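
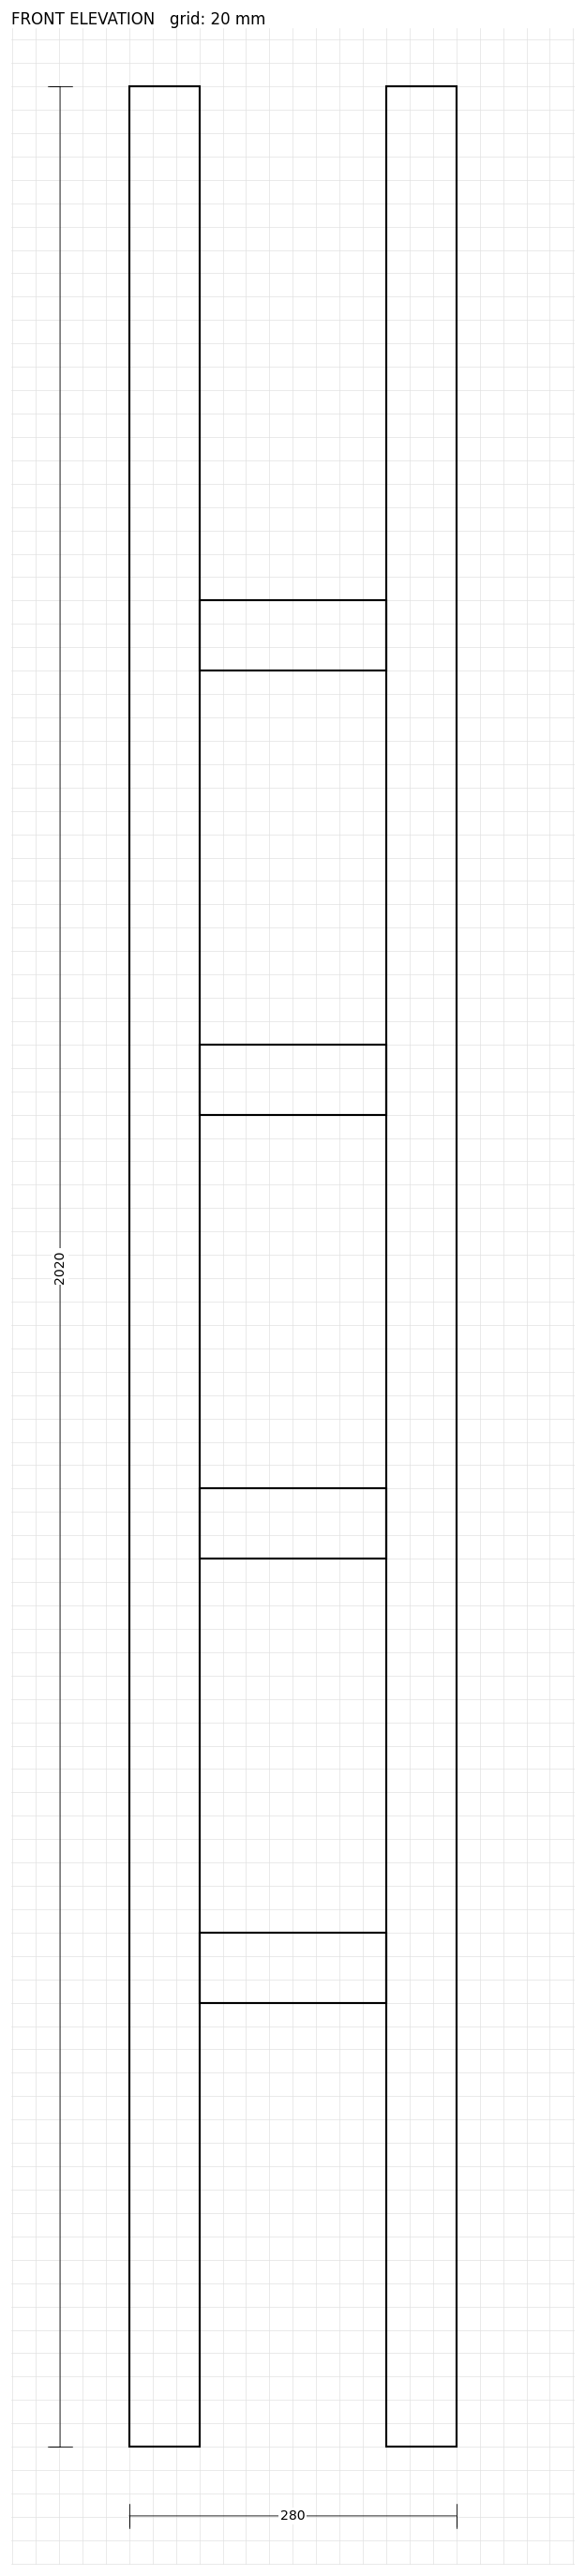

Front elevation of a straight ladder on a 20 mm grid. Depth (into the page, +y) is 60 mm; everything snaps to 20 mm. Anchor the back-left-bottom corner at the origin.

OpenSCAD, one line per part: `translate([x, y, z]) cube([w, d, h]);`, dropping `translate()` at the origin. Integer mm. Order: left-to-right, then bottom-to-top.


cube([60, 60, 2020]);
translate([60, 0, 380]) cube([160, 60, 60]);
translate([60, 0, 760]) cube([160, 60, 60]);
translate([60, 0, 1140]) cube([160, 60, 60]);
translate([60, 0, 1520]) cube([160, 60, 60]);
translate([220, 0, 0]) cube([60, 60, 2020]);


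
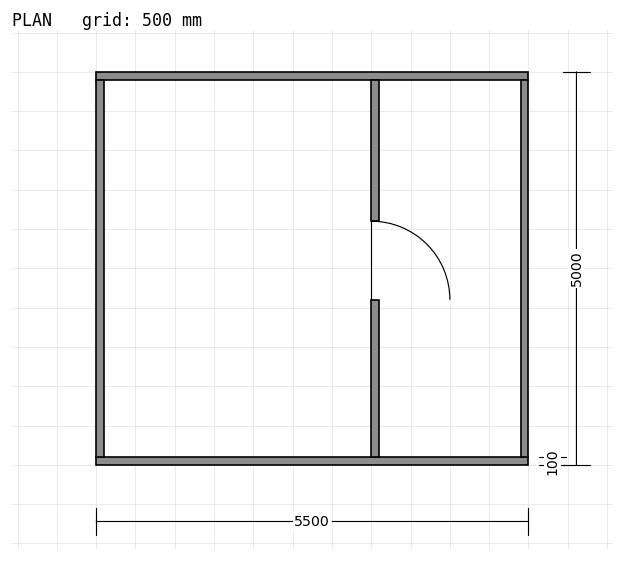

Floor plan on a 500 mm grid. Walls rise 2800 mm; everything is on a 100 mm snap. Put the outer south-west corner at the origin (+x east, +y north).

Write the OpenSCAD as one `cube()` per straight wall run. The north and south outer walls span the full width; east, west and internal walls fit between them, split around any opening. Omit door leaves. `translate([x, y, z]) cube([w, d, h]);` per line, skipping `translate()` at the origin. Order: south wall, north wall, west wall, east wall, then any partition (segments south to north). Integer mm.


cube([5500, 100, 2800]);
translate([0, 4900, 0]) cube([5500, 100, 2800]);
translate([0, 100, 0]) cube([100, 4800, 2800]);
translate([5400, 100, 0]) cube([100, 4800, 2800]);
translate([3500, 100, 0]) cube([100, 2000, 2800]);
translate([3500, 3100, 0]) cube([100, 1800, 2800]);


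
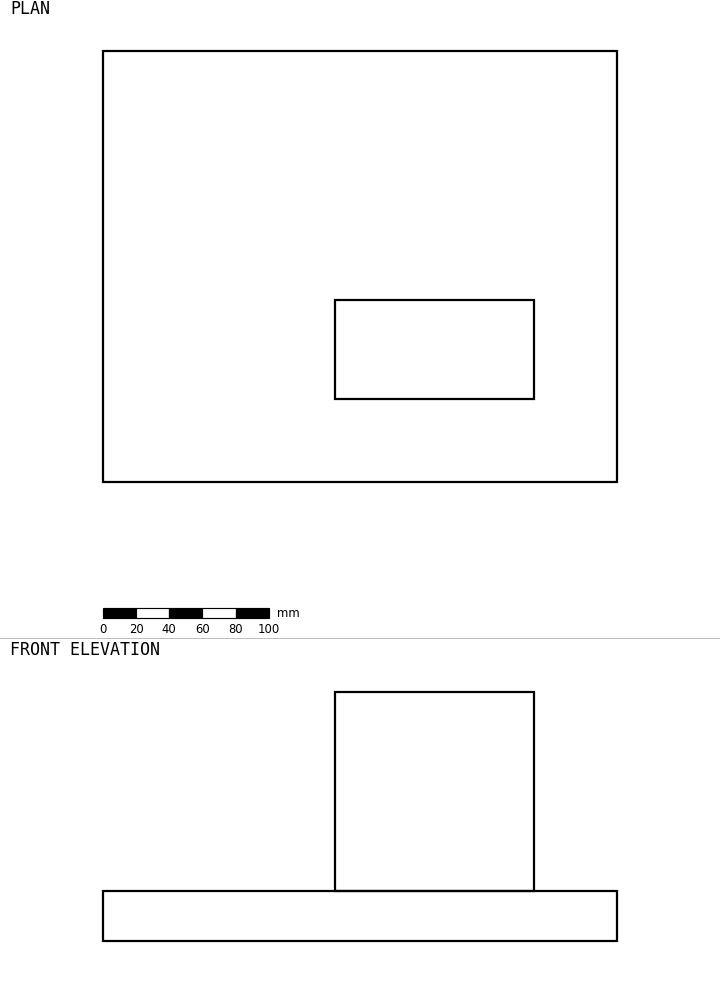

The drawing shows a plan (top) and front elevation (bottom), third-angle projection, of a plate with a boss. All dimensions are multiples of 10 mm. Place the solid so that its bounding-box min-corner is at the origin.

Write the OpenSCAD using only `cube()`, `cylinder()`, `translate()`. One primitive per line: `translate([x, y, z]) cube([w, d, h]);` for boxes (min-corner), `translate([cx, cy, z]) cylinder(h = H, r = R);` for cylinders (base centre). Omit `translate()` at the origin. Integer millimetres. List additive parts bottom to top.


cube([310, 260, 30]);
translate([140, 50, 30]) cube([120, 60, 120]);


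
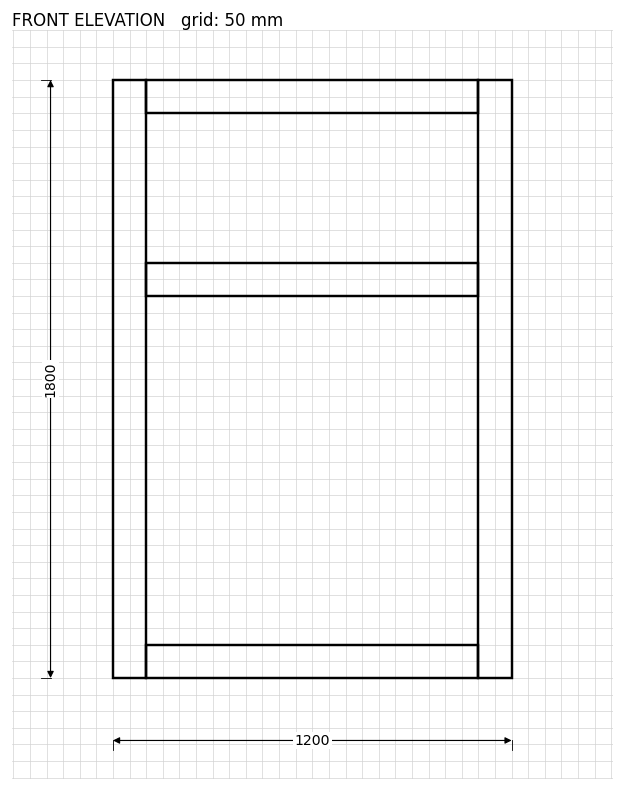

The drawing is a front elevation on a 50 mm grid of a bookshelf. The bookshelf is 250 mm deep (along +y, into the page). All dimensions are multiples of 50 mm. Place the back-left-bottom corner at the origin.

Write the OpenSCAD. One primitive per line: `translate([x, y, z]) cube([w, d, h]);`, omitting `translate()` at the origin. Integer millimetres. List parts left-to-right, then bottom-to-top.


cube([100, 250, 1800]);
translate([100, 0, 0]) cube([1000, 250, 100]);
translate([100, 0, 1150]) cube([1000, 250, 100]);
translate([100, 0, 1700]) cube([1000, 250, 100]);
translate([1100, 0, 0]) cube([100, 250, 1800]);


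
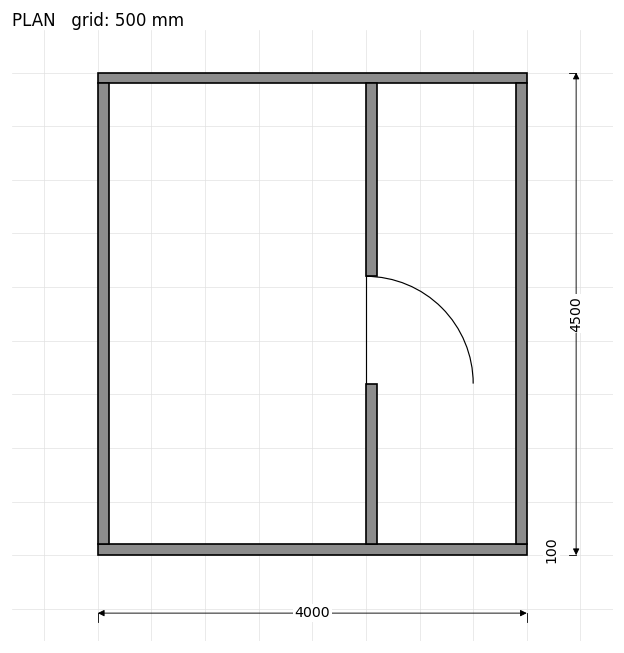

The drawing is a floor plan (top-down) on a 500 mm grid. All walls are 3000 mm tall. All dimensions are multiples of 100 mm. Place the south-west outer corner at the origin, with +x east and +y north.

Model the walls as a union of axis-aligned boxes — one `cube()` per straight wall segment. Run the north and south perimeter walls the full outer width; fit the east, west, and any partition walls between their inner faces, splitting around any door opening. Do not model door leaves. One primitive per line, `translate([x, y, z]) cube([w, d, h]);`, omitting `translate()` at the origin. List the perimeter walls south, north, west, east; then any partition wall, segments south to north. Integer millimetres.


cube([4000, 100, 3000]);
translate([0, 4400, 0]) cube([4000, 100, 3000]);
translate([0, 100, 0]) cube([100, 4300, 3000]);
translate([3900, 100, 0]) cube([100, 4300, 3000]);
translate([2500, 100, 0]) cube([100, 1500, 3000]);
translate([2500, 2600, 0]) cube([100, 1800, 3000]);


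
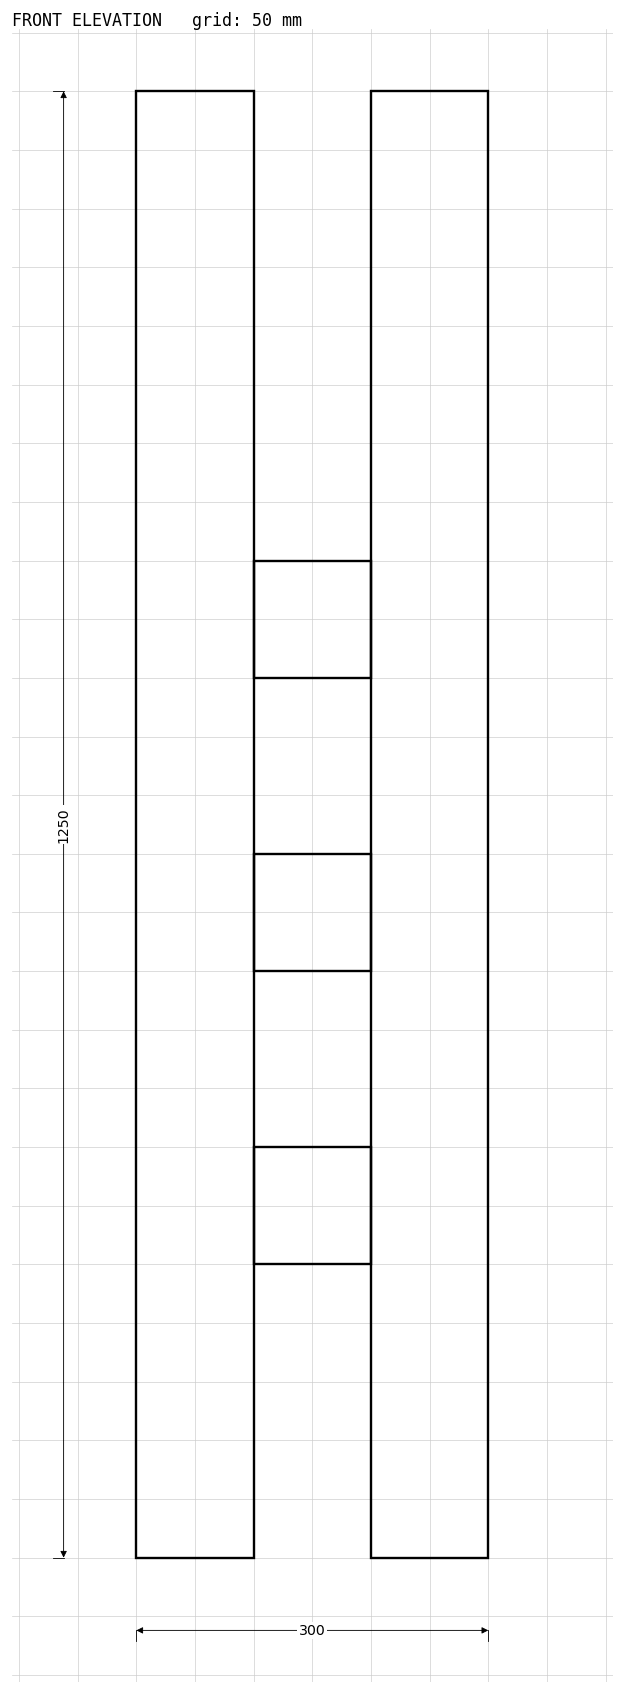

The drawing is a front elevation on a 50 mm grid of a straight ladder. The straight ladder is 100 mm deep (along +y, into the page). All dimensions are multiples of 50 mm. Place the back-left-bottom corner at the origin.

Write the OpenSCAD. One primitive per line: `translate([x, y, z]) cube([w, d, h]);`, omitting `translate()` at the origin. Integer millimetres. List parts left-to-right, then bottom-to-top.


cube([100, 100, 1250]);
translate([100, 0, 250]) cube([100, 100, 100]);
translate([100, 0, 500]) cube([100, 100, 100]);
translate([100, 0, 750]) cube([100, 100, 100]);
translate([200, 0, 0]) cube([100, 100, 1250]);


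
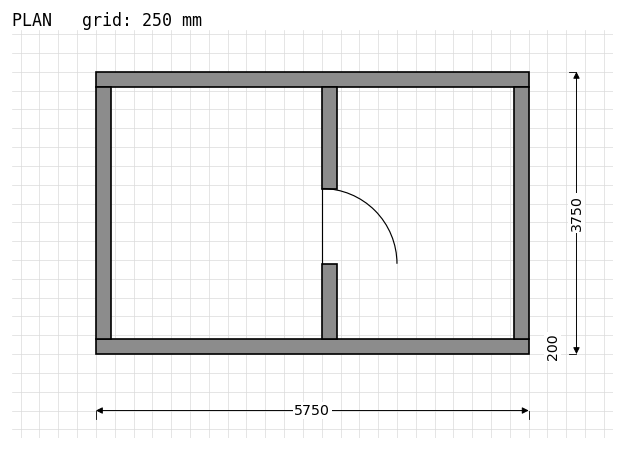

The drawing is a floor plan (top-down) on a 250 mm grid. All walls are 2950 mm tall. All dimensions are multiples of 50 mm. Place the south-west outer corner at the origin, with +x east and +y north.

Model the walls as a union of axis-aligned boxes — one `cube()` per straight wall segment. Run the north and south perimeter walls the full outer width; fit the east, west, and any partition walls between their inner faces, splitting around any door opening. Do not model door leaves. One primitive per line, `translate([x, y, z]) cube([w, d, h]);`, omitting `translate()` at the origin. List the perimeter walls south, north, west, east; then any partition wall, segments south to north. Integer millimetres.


cube([5750, 200, 2950]);
translate([0, 3550, 0]) cube([5750, 200, 2950]);
translate([0, 200, 0]) cube([200, 3350, 2950]);
translate([5550, 200, 0]) cube([200, 3350, 2950]);
translate([3000, 200, 0]) cube([200, 1000, 2950]);
translate([3000, 2200, 0]) cube([200, 1350, 2950]);


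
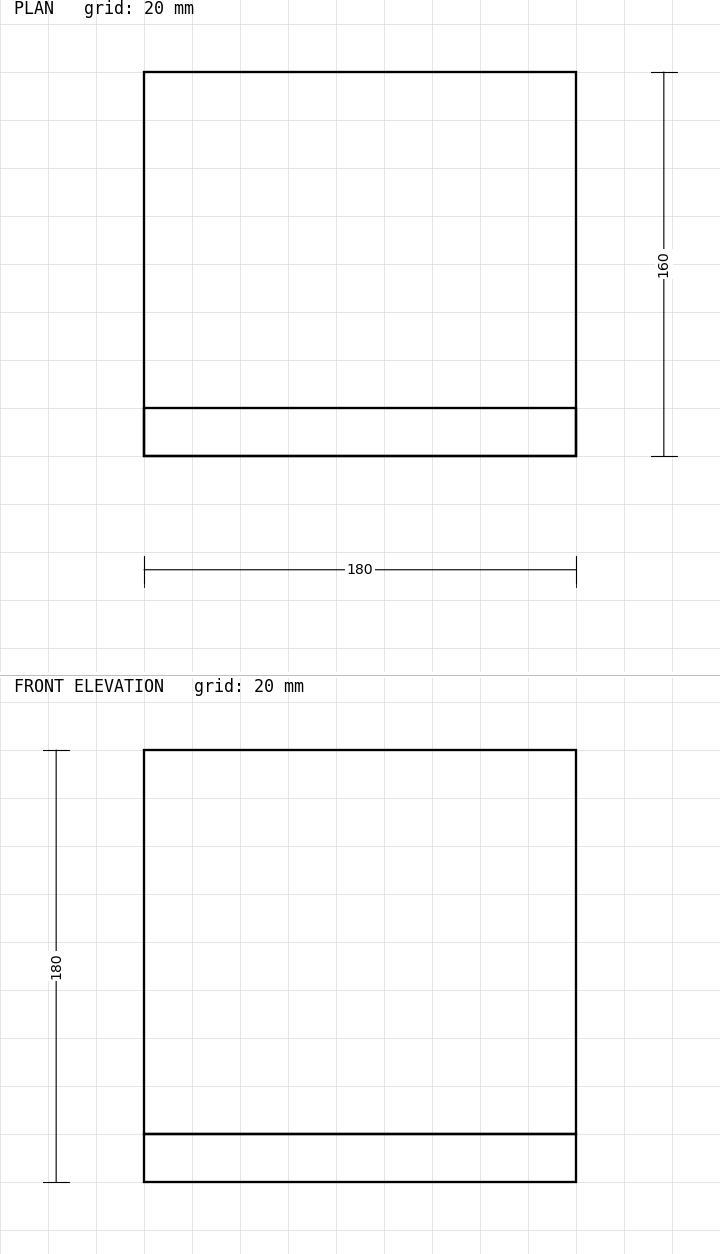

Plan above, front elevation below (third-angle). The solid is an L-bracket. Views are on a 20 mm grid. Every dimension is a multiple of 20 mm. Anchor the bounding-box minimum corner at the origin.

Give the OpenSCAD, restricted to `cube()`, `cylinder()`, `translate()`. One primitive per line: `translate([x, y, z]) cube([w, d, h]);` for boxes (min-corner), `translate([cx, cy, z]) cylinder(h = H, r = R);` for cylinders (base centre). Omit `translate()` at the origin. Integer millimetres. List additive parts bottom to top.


cube([180, 160, 20]);
translate([0, 0, 20]) cube([180, 20, 160]);


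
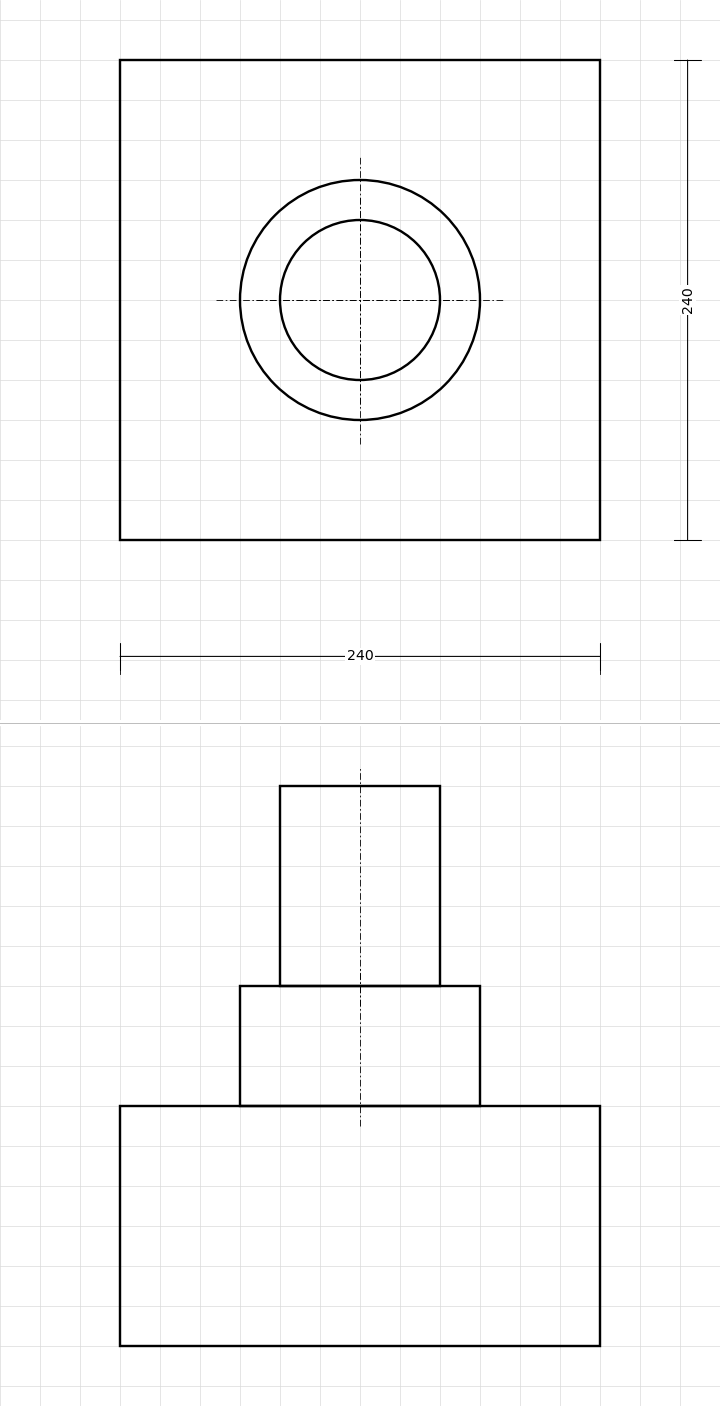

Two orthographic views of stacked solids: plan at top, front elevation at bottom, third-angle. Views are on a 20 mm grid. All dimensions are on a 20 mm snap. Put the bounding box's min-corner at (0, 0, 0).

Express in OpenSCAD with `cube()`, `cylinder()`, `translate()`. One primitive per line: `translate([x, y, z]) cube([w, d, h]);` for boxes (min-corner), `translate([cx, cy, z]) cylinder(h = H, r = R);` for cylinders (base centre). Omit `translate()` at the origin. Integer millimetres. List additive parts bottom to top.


cube([240, 240, 120]);
translate([120, 120, 120]) cylinder(h = 60, r = 60);
translate([120, 120, 180]) cylinder(h = 100, r = 40);


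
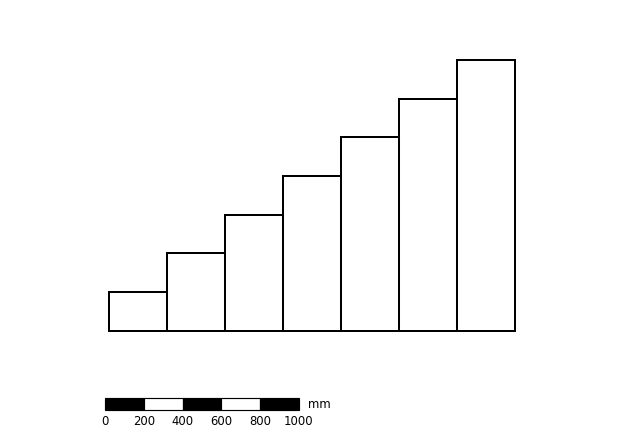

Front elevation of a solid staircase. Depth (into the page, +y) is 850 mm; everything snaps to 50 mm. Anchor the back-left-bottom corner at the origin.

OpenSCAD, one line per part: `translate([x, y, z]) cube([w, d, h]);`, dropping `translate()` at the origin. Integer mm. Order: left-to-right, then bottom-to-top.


cube([300, 850, 200]);
translate([300, 0, 0]) cube([300, 850, 400]);
translate([600, 0, 0]) cube([300, 850, 600]);
translate([900, 0, 0]) cube([300, 850, 800]);
translate([1200, 0, 0]) cube([300, 850, 1000]);
translate([1500, 0, 0]) cube([300, 850, 1200]);
translate([1800, 0, 0]) cube([300, 850, 1400]);


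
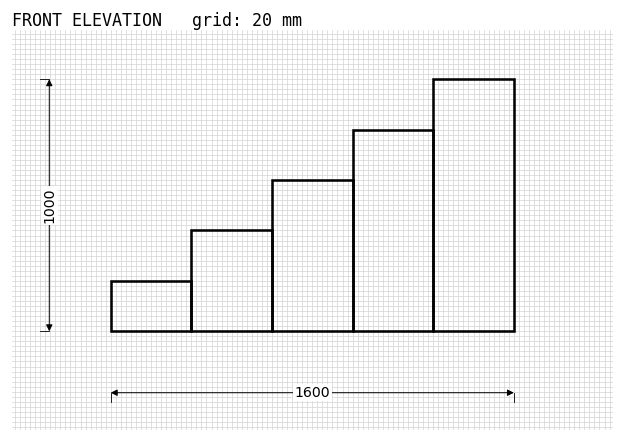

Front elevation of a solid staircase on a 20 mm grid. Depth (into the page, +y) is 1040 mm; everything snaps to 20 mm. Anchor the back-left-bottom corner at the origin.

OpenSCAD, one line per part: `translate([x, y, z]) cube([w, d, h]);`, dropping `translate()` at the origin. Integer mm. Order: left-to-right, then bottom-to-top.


cube([320, 1040, 200]);
translate([320, 0, 0]) cube([320, 1040, 400]);
translate([640, 0, 0]) cube([320, 1040, 600]);
translate([960, 0, 0]) cube([320, 1040, 800]);
translate([1280, 0, 0]) cube([320, 1040, 1000]);


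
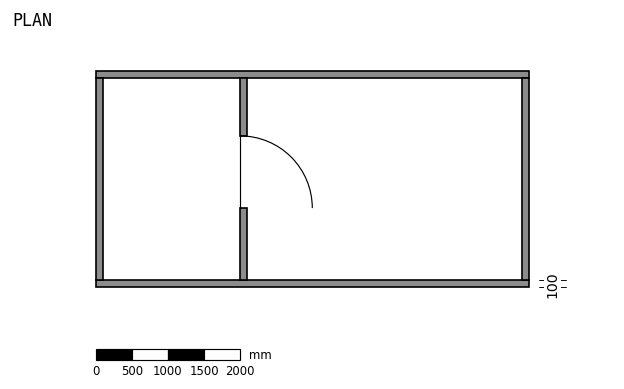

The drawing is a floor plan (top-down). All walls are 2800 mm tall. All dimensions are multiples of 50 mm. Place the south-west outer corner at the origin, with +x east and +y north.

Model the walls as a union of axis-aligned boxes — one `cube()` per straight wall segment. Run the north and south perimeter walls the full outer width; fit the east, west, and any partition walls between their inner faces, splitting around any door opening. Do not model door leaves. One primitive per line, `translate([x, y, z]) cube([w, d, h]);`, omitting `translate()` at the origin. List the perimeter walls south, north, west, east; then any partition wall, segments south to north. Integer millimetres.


cube([6000, 100, 2800]);
translate([0, 2900, 0]) cube([6000, 100, 2800]);
translate([0, 100, 0]) cube([100, 2800, 2800]);
translate([5900, 100, 0]) cube([100, 2800, 2800]);
translate([2000, 100, 0]) cube([100, 1000, 2800]);
translate([2000, 2100, 0]) cube([100, 800, 2800]);


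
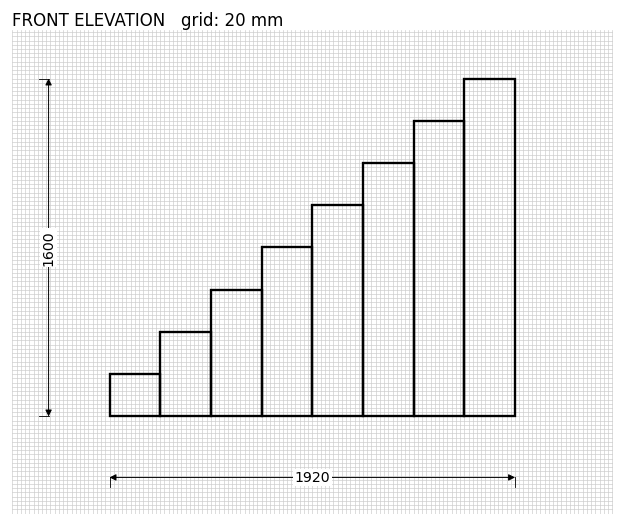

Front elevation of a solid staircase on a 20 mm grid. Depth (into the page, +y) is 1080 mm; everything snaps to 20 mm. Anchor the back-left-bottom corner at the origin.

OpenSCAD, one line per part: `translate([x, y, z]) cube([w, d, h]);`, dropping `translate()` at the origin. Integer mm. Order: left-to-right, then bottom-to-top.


cube([240, 1080, 200]);
translate([240, 0, 0]) cube([240, 1080, 400]);
translate([480, 0, 0]) cube([240, 1080, 600]);
translate([720, 0, 0]) cube([240, 1080, 800]);
translate([960, 0, 0]) cube([240, 1080, 1000]);
translate([1200, 0, 0]) cube([240, 1080, 1200]);
translate([1440, 0, 0]) cube([240, 1080, 1400]);
translate([1680, 0, 0]) cube([240, 1080, 1600]);


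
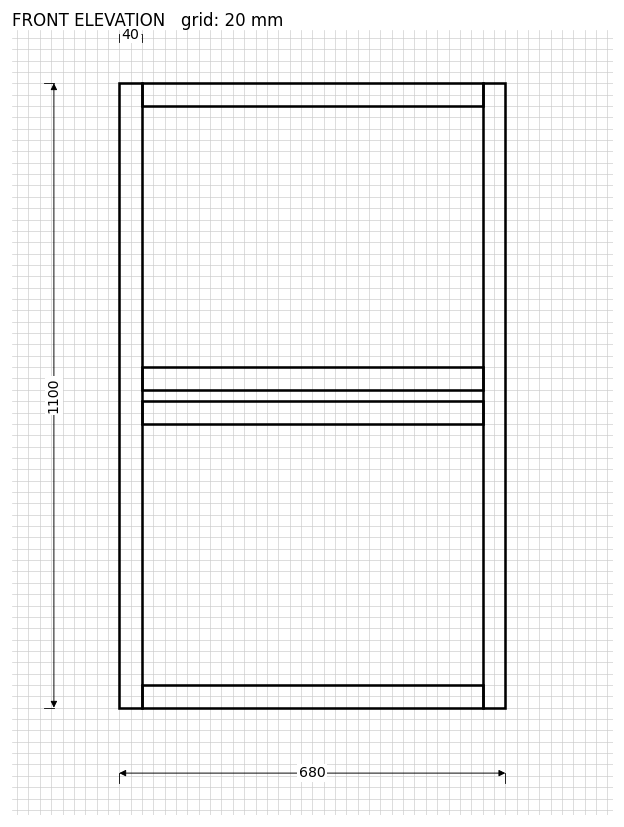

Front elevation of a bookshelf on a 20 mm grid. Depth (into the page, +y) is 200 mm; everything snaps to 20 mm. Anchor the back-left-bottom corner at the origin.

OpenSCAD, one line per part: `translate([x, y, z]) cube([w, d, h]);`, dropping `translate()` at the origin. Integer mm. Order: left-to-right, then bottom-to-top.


cube([40, 200, 1100]);
translate([40, 0, 0]) cube([600, 200, 40]);
translate([40, 0, 500]) cube([600, 200, 40]);
translate([40, 0, 560]) cube([600, 200, 40]);
translate([40, 0, 1060]) cube([600, 200, 40]);
translate([640, 0, 0]) cube([40, 200, 1100]);


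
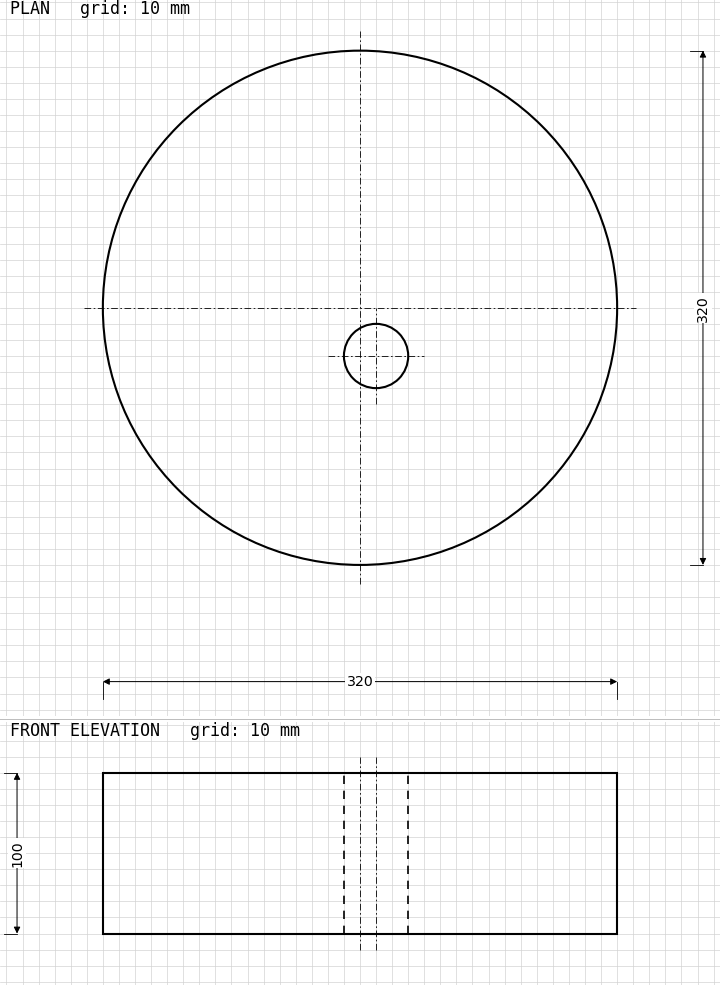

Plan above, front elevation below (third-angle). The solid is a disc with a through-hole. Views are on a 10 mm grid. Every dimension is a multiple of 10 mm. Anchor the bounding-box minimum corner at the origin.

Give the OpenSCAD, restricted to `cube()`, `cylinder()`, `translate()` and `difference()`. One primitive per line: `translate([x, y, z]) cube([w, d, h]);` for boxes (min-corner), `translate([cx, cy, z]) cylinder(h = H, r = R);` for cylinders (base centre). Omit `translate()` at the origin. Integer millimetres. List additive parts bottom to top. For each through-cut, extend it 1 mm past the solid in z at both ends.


difference() {
  translate([160, 160, 0]) cylinder(h = 100, r = 160);
  translate([170, 130, -1]) cylinder(h = 102, r = 20);
}


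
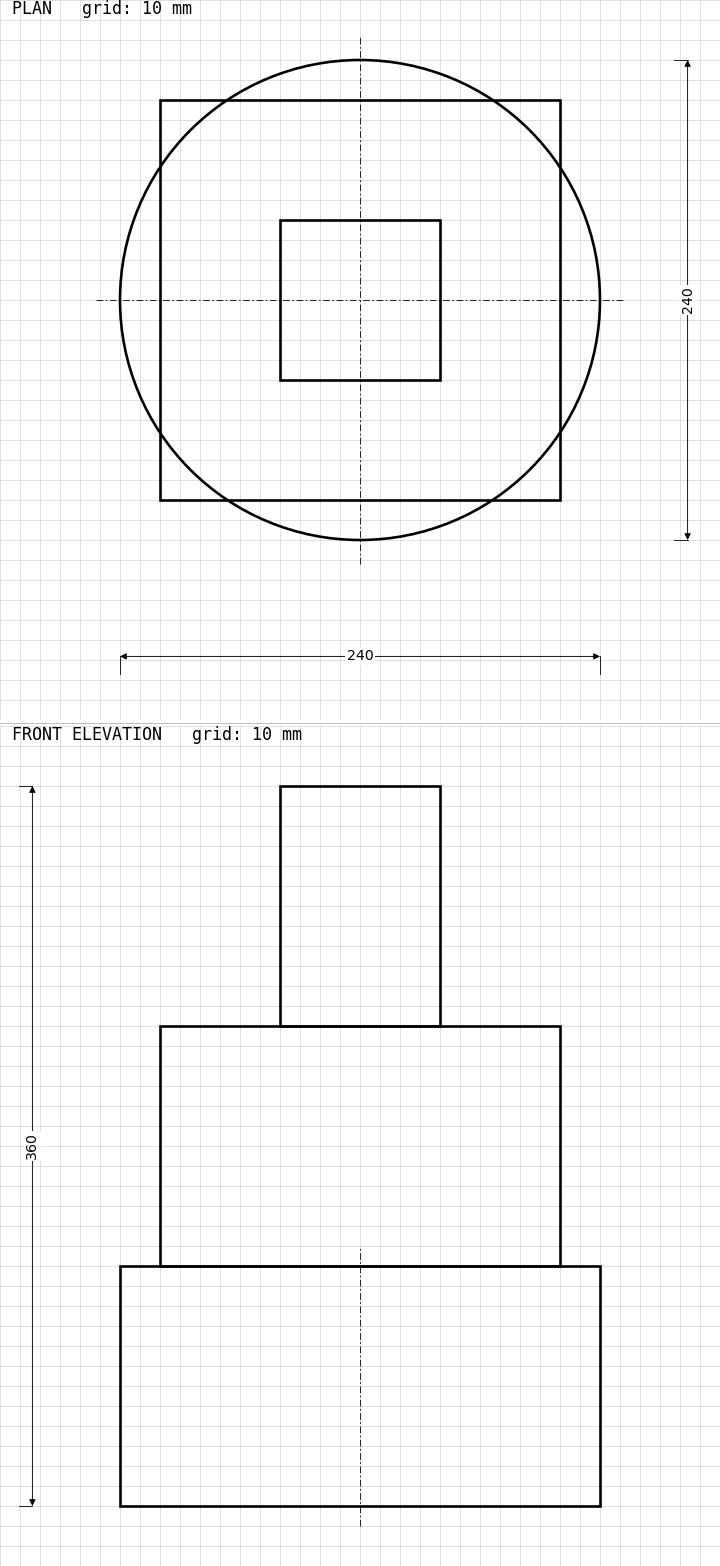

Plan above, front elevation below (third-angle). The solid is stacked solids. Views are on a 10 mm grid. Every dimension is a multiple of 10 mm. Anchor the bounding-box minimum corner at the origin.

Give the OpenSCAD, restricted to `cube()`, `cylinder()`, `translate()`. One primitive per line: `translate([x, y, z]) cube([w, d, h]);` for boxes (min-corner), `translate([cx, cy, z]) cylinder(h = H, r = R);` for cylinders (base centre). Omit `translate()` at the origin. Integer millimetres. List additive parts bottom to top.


translate([120, 120, 0]) cylinder(h = 120, r = 120);
translate([20, 20, 120]) cube([200, 200, 120]);
translate([80, 80, 240]) cube([80, 80, 120]);


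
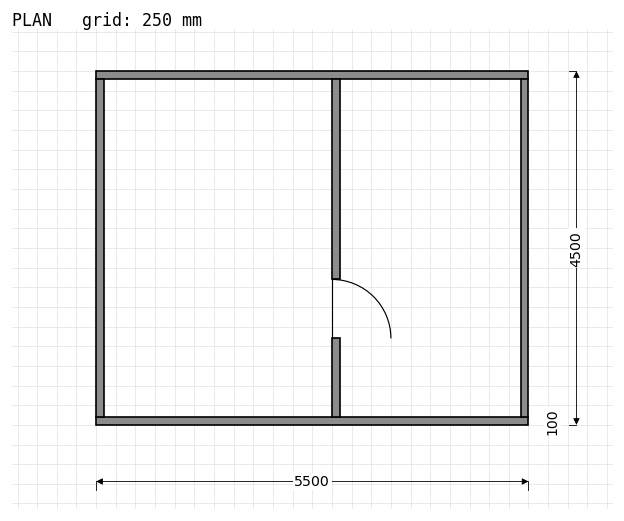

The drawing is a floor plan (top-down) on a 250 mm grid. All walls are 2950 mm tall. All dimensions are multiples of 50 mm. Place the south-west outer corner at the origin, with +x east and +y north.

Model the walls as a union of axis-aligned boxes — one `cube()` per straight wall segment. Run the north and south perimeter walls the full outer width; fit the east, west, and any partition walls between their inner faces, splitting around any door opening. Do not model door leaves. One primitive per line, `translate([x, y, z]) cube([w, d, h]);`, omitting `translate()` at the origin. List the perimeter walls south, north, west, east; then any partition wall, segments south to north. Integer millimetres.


cube([5500, 100, 2950]);
translate([0, 4400, 0]) cube([5500, 100, 2950]);
translate([0, 100, 0]) cube([100, 4300, 2950]);
translate([5400, 100, 0]) cube([100, 4300, 2950]);
translate([3000, 100, 0]) cube([100, 1000, 2950]);
translate([3000, 1850, 0]) cube([100, 2550, 2950]);


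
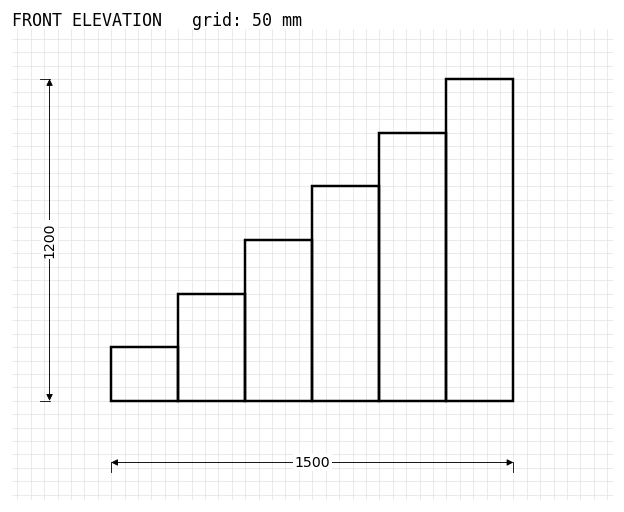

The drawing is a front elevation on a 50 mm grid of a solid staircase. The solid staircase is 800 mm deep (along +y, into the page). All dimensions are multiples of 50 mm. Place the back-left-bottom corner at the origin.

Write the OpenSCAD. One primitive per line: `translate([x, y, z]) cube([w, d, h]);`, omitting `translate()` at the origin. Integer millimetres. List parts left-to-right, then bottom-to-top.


cube([250, 800, 200]);
translate([250, 0, 0]) cube([250, 800, 400]);
translate([500, 0, 0]) cube([250, 800, 600]);
translate([750, 0, 0]) cube([250, 800, 800]);
translate([1000, 0, 0]) cube([250, 800, 1000]);
translate([1250, 0, 0]) cube([250, 800, 1200]);


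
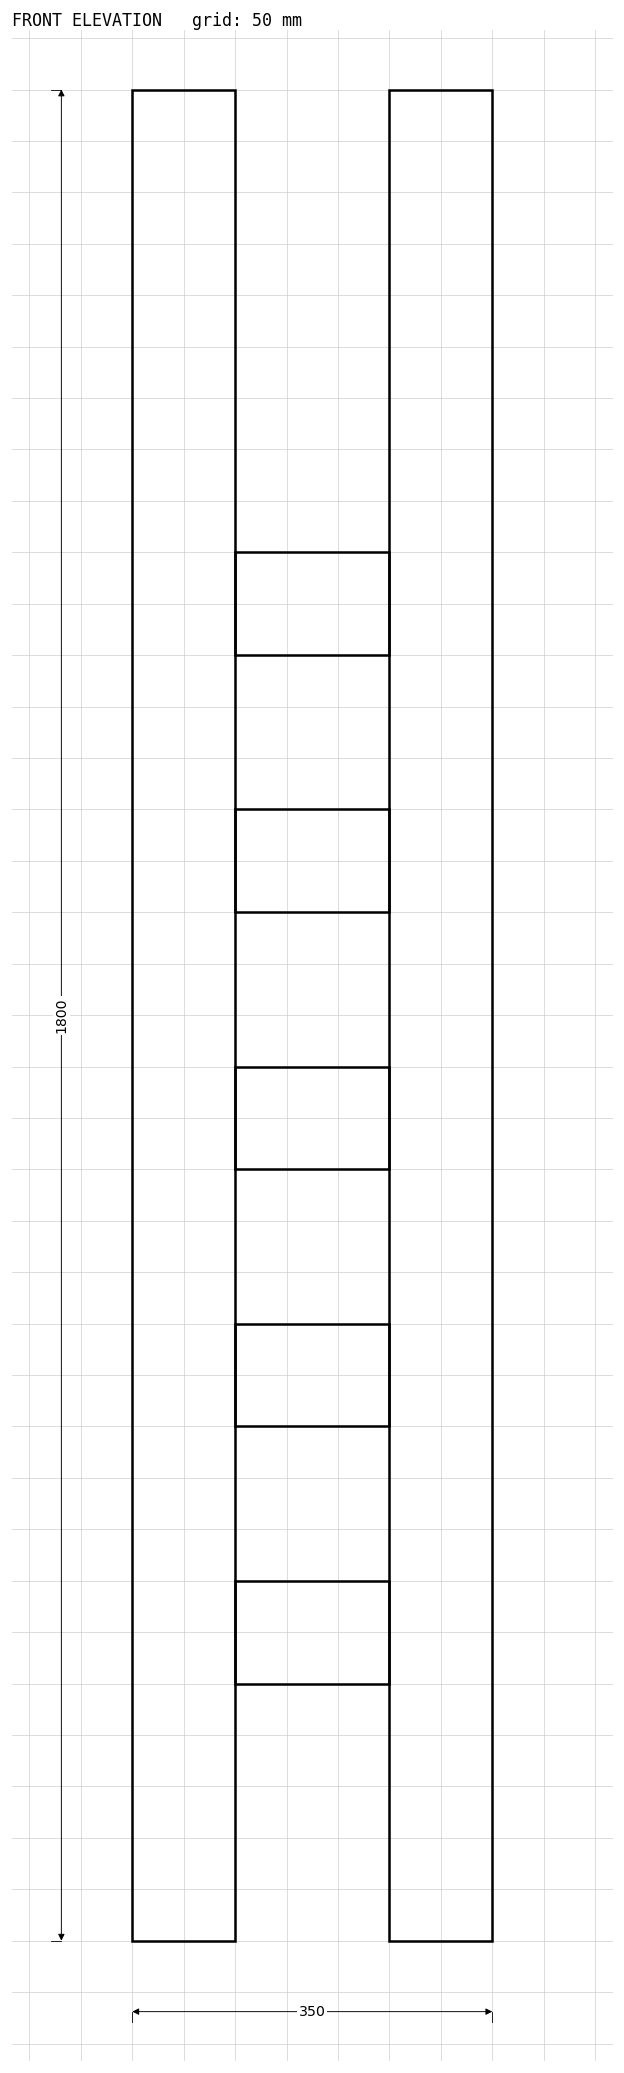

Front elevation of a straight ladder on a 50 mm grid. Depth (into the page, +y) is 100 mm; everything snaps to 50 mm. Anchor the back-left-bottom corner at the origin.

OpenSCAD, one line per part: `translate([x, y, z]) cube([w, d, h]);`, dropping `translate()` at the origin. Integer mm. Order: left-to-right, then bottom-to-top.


cube([100, 100, 1800]);
translate([100, 0, 250]) cube([150, 100, 100]);
translate([100, 0, 500]) cube([150, 100, 100]);
translate([100, 0, 750]) cube([150, 100, 100]);
translate([100, 0, 1000]) cube([150, 100, 100]);
translate([100, 0, 1250]) cube([150, 100, 100]);
translate([250, 0, 0]) cube([100, 100, 1800]);


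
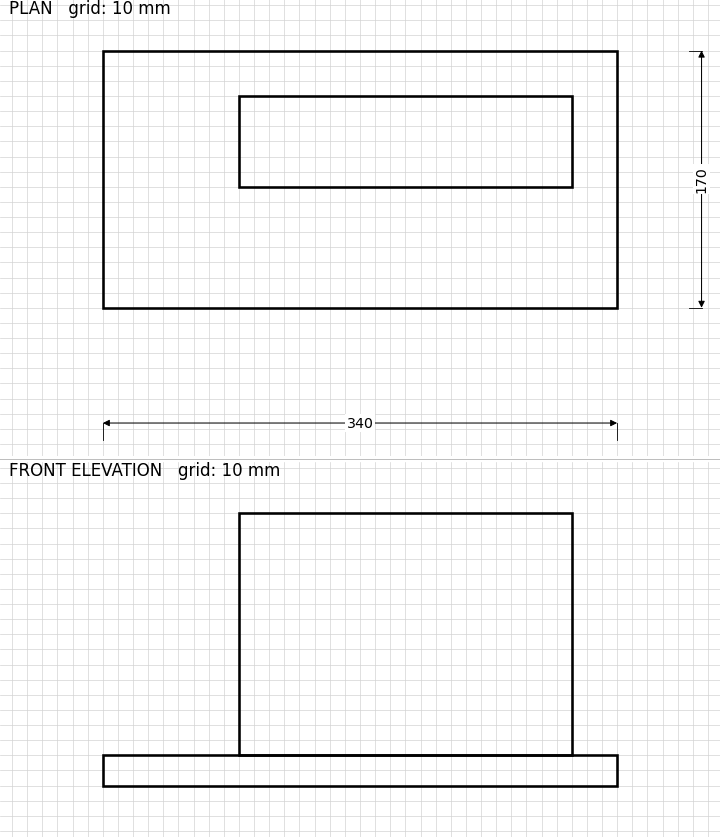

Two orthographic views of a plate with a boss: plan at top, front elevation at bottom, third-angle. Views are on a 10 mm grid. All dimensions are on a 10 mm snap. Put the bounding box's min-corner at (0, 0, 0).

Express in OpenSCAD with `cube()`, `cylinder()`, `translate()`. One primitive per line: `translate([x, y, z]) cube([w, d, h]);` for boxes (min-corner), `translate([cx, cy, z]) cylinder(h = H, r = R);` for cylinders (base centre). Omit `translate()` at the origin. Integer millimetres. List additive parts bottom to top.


cube([340, 170, 20]);
translate([90, 80, 20]) cube([220, 60, 160]);


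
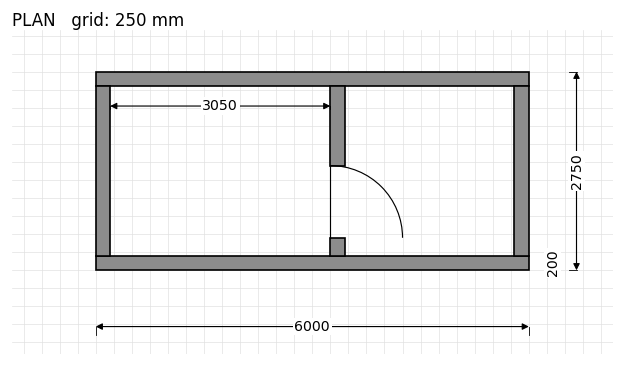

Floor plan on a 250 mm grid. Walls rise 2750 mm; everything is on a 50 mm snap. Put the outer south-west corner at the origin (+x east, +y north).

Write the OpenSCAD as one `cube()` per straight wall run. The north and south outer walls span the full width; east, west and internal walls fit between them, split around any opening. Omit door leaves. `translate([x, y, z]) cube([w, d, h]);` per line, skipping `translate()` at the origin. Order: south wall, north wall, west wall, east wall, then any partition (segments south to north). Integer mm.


cube([6000, 200, 2750]);
translate([0, 2550, 0]) cube([6000, 200, 2750]);
translate([0, 200, 0]) cube([200, 2350, 2750]);
translate([5800, 200, 0]) cube([200, 2350, 2750]);
translate([3250, 200, 0]) cube([200, 250, 2750]);
translate([3250, 1450, 0]) cube([200, 1100, 2750]);


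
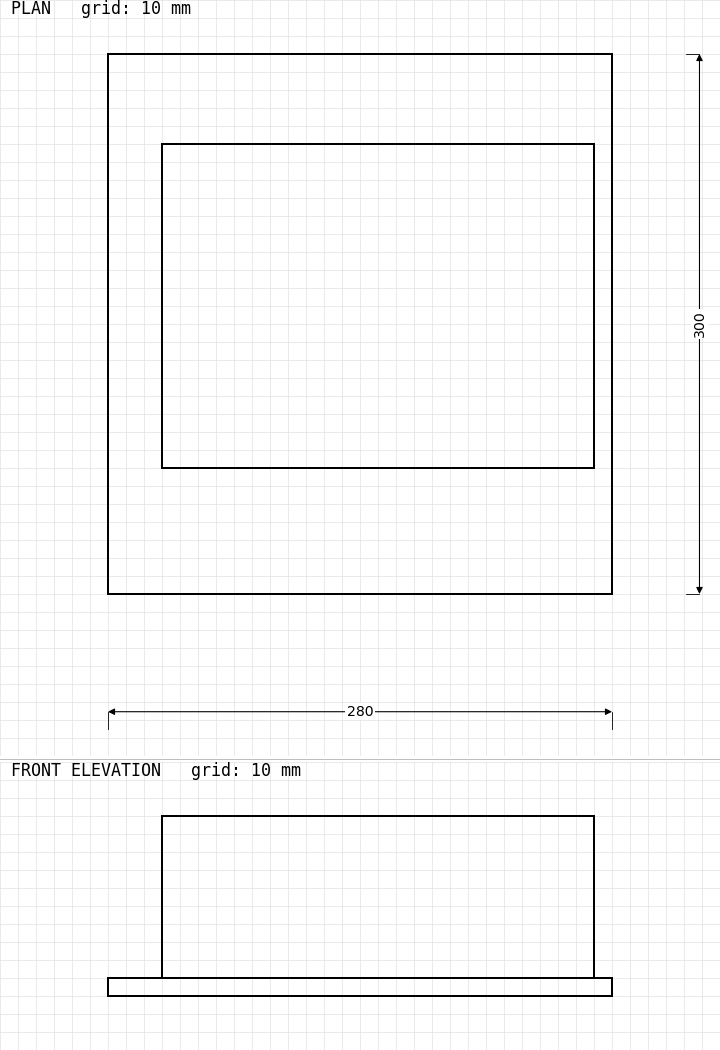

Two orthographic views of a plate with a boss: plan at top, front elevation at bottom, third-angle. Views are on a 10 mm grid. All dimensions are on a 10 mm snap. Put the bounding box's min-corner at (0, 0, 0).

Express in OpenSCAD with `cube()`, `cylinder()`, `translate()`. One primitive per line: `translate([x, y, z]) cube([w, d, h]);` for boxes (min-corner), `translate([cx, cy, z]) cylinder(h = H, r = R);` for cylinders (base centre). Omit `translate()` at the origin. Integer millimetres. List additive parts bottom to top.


cube([280, 300, 10]);
translate([30, 70, 10]) cube([240, 180, 90]);


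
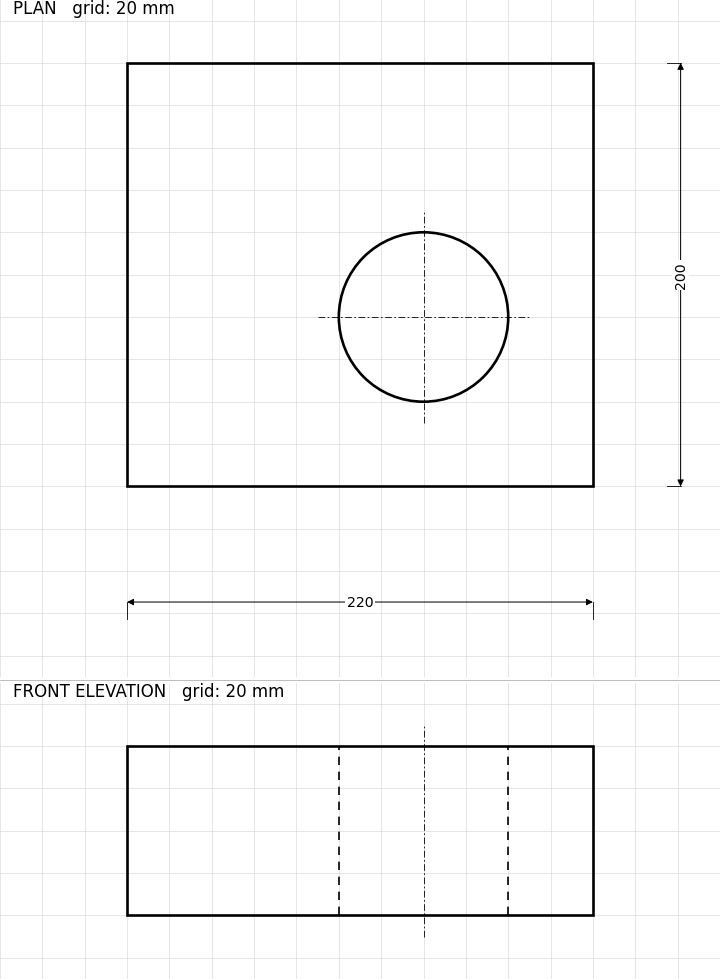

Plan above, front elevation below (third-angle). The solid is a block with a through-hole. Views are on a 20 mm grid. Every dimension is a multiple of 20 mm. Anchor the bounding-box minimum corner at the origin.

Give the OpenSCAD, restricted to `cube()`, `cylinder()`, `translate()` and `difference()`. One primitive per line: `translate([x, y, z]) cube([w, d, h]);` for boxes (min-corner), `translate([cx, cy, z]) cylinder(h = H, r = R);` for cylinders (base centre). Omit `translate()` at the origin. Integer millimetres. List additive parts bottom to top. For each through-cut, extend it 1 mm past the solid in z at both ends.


difference() {
  cube([220, 200, 80]);
  translate([140, 80, -1]) cylinder(h = 82, r = 40);
}


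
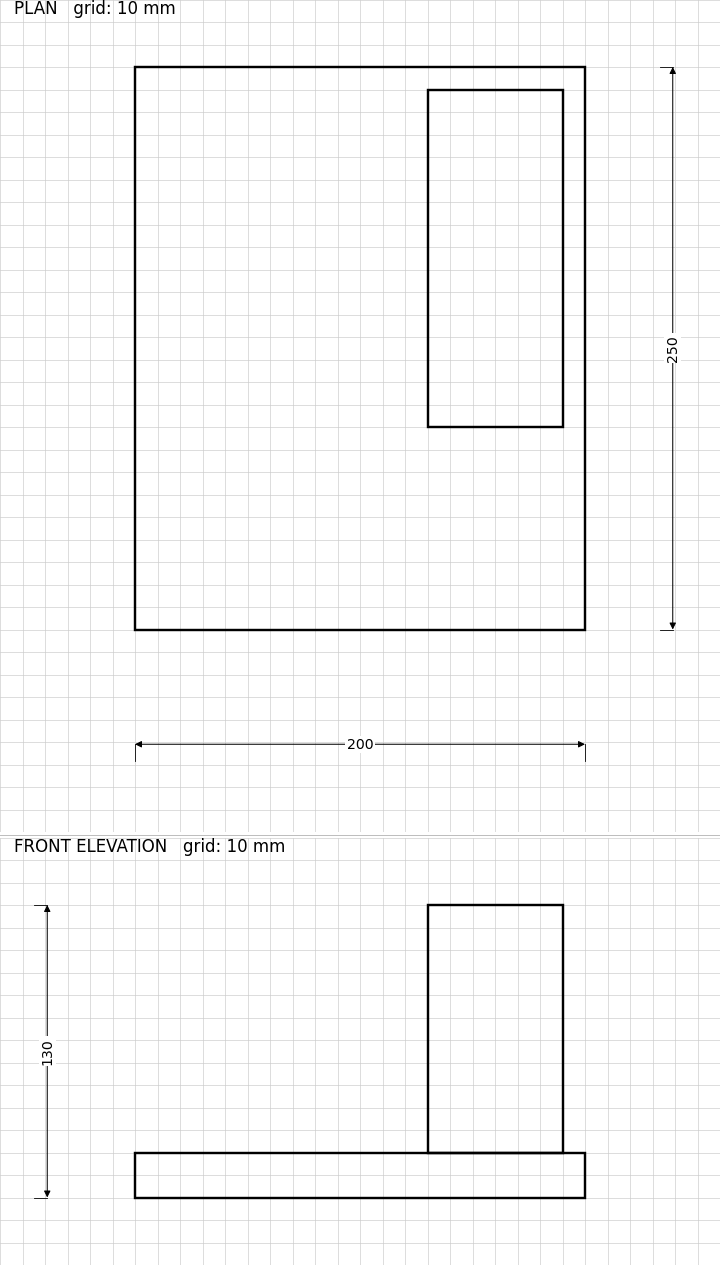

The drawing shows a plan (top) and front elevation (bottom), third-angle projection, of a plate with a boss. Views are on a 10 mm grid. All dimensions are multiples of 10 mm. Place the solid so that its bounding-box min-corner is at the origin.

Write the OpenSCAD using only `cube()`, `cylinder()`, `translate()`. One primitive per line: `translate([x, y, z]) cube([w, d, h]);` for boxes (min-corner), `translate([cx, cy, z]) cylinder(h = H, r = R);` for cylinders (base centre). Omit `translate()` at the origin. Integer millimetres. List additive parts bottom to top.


cube([200, 250, 20]);
translate([130, 90, 20]) cube([60, 150, 110]);


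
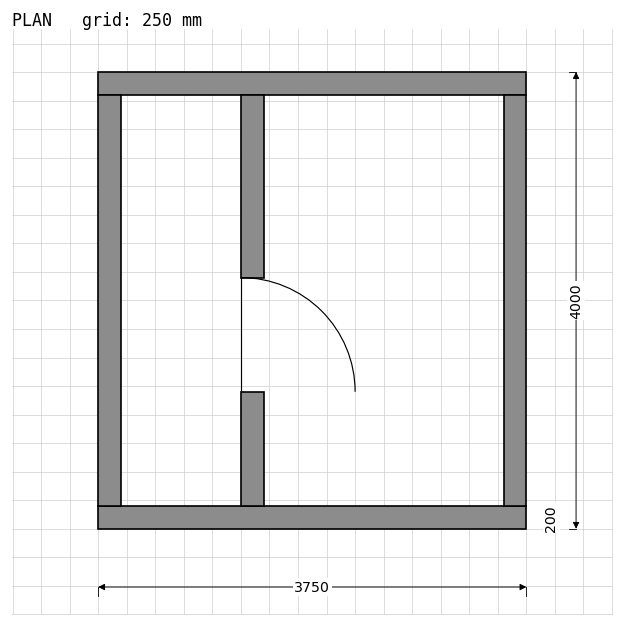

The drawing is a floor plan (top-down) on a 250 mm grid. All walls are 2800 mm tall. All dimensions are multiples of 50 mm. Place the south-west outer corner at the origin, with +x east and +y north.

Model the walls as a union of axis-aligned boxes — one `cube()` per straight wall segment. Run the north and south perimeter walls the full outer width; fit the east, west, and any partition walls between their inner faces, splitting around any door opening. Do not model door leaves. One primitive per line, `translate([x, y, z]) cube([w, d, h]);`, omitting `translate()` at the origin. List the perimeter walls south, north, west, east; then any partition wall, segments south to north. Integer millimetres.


cube([3750, 200, 2800]);
translate([0, 3800, 0]) cube([3750, 200, 2800]);
translate([0, 200, 0]) cube([200, 3600, 2800]);
translate([3550, 200, 0]) cube([200, 3600, 2800]);
translate([1250, 200, 0]) cube([200, 1000, 2800]);
translate([1250, 2200, 0]) cube([200, 1600, 2800]);


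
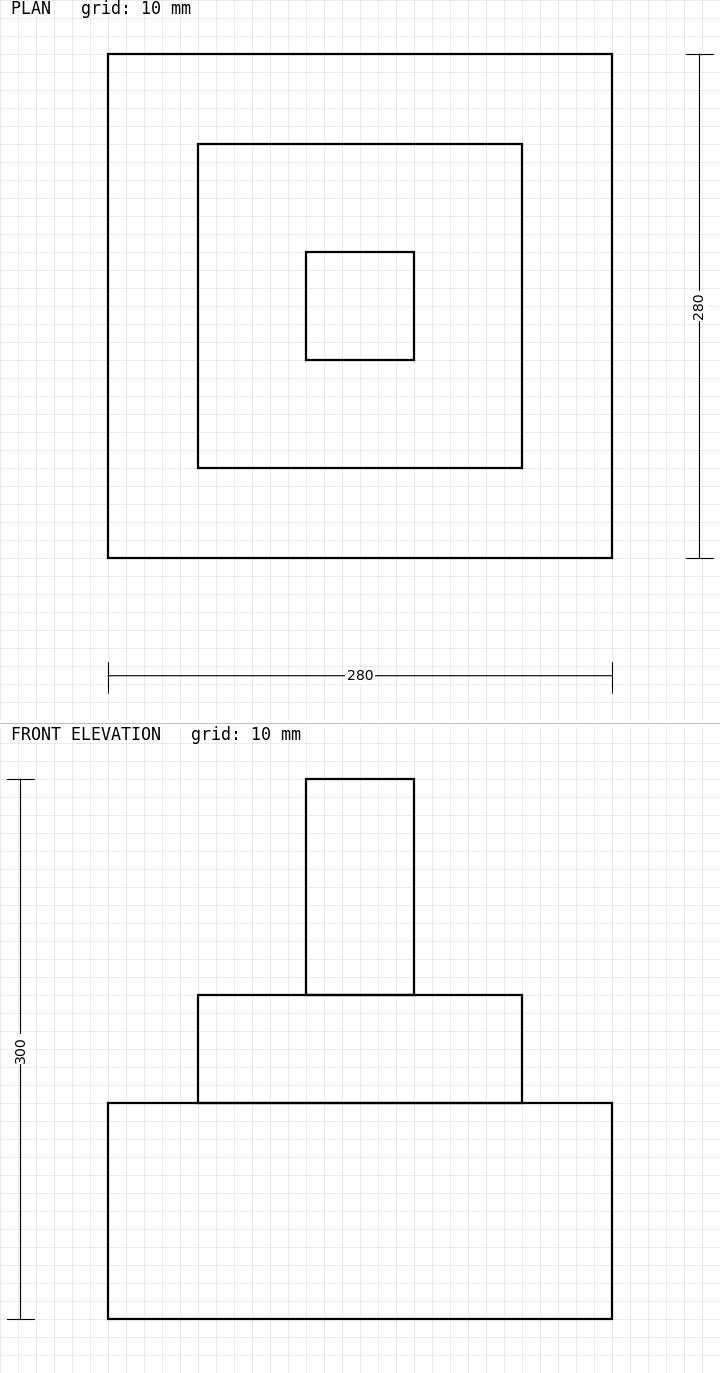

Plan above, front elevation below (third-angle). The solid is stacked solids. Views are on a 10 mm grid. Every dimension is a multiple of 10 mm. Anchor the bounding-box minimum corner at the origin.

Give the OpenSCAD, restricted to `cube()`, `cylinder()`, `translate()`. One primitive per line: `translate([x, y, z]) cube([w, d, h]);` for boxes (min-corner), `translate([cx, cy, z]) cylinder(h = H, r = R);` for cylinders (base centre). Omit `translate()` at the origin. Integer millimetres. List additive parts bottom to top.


cube([280, 280, 120]);
translate([50, 50, 120]) cube([180, 180, 60]);
translate([110, 110, 180]) cube([60, 60, 120]);


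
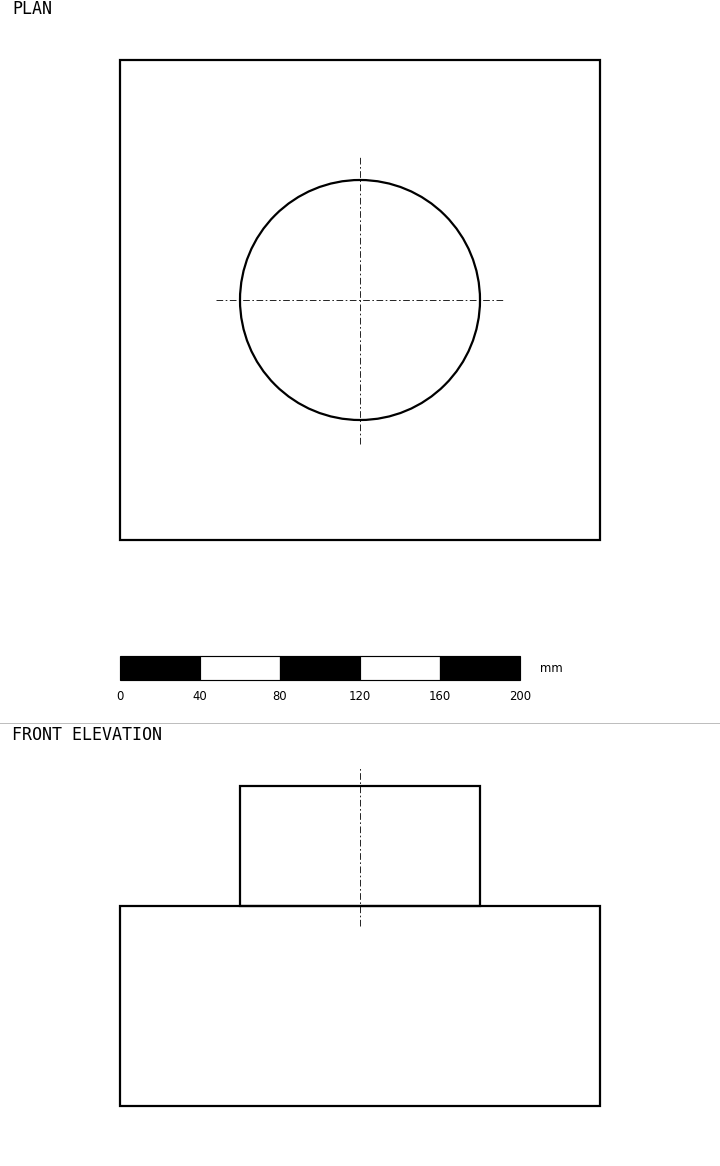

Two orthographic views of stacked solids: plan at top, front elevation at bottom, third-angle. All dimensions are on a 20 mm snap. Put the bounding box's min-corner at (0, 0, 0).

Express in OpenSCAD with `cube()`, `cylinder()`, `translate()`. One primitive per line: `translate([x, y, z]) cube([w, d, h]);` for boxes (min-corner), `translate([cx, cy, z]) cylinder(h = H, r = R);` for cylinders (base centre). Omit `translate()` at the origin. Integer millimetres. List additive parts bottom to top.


cube([240, 240, 100]);
translate([120, 120, 100]) cylinder(h = 60, r = 60);


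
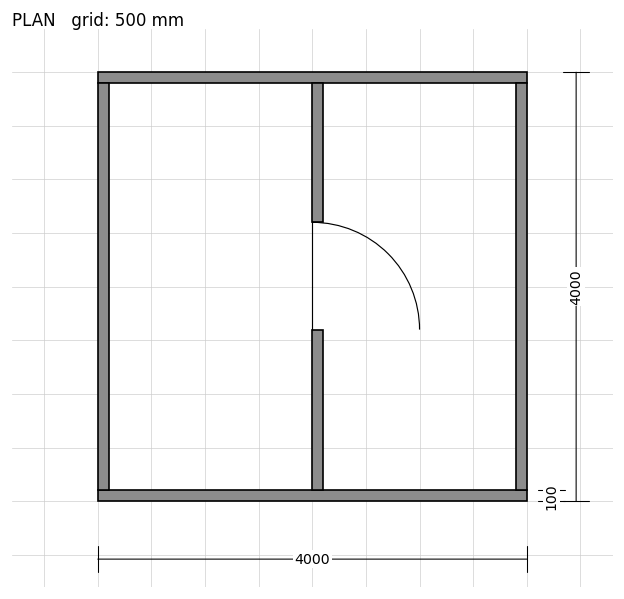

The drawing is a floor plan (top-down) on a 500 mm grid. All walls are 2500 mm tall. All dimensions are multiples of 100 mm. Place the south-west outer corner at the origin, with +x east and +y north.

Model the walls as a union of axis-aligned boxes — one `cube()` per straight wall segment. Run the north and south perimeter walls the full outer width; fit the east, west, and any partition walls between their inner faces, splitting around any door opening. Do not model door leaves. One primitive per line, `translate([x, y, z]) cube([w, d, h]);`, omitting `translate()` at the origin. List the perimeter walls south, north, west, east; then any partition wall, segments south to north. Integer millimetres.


cube([4000, 100, 2500]);
translate([0, 3900, 0]) cube([4000, 100, 2500]);
translate([0, 100, 0]) cube([100, 3800, 2500]);
translate([3900, 100, 0]) cube([100, 3800, 2500]);
translate([2000, 100, 0]) cube([100, 1500, 2500]);
translate([2000, 2600, 0]) cube([100, 1300, 2500]);


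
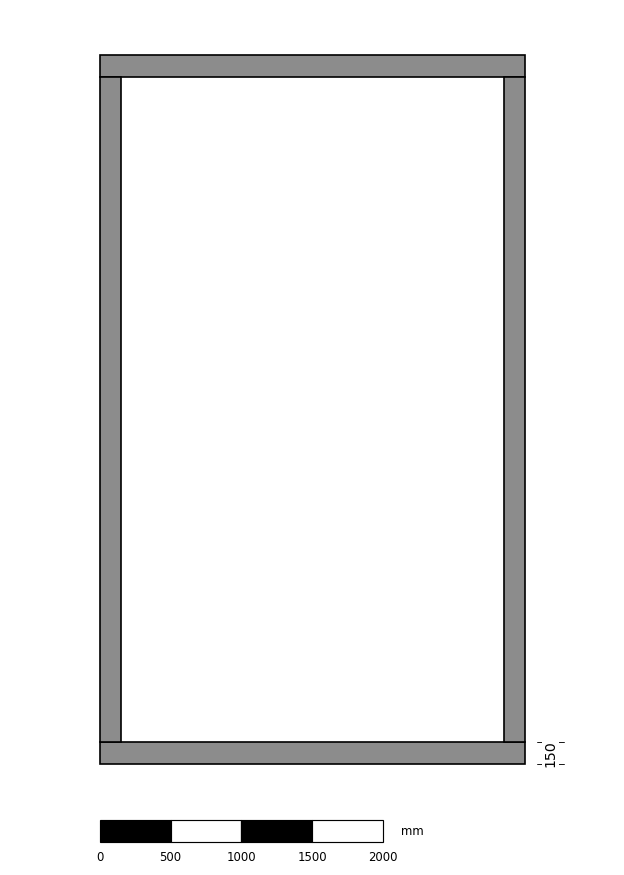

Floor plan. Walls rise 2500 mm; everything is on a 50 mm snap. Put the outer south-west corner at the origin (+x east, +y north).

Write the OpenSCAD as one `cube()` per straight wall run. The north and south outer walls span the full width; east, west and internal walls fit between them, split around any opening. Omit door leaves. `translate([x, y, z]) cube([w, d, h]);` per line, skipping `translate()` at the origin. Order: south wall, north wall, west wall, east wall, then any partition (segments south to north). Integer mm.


cube([3000, 150, 2500]);
translate([0, 4850, 0]) cube([3000, 150, 2500]);
translate([0, 150, 0]) cube([150, 4700, 2500]);
translate([2850, 150, 0]) cube([150, 4700, 2500]);


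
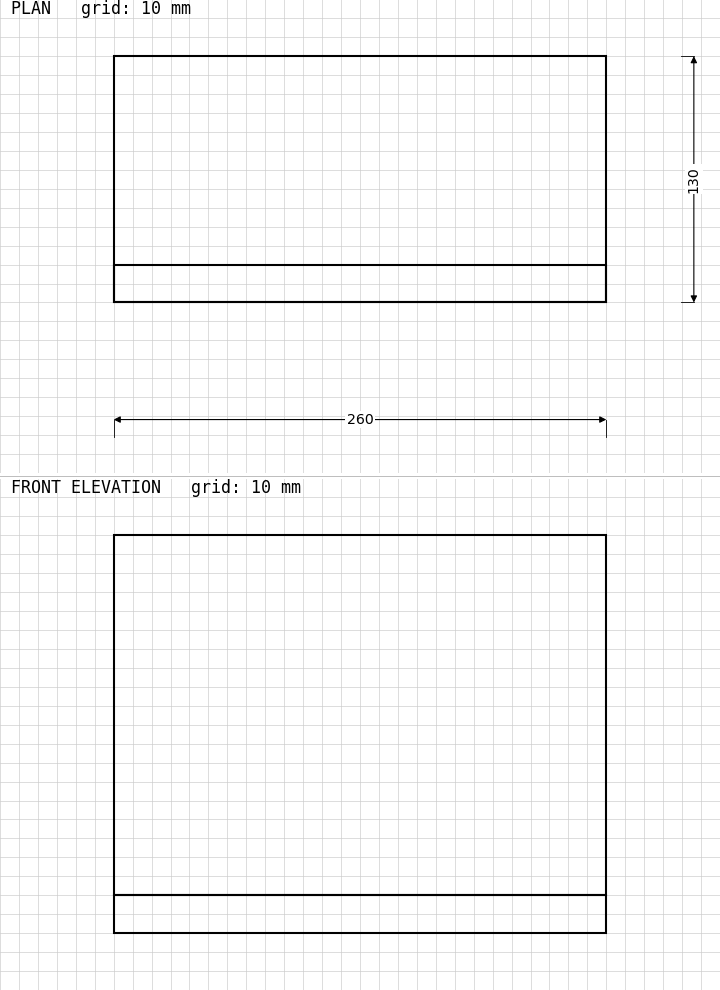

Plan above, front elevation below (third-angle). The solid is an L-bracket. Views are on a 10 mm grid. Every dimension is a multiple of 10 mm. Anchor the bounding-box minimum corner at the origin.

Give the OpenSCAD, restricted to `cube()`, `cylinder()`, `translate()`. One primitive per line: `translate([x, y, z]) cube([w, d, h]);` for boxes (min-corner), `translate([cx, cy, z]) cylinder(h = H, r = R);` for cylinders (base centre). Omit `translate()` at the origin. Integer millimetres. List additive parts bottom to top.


cube([260, 130, 20]);
translate([0, 0, 20]) cube([260, 20, 190]);


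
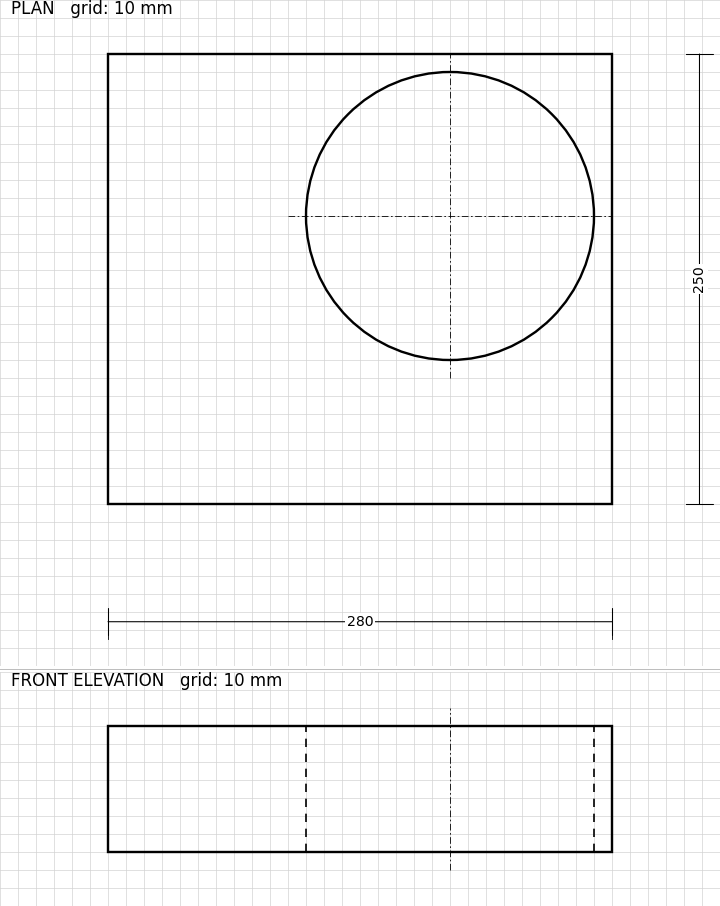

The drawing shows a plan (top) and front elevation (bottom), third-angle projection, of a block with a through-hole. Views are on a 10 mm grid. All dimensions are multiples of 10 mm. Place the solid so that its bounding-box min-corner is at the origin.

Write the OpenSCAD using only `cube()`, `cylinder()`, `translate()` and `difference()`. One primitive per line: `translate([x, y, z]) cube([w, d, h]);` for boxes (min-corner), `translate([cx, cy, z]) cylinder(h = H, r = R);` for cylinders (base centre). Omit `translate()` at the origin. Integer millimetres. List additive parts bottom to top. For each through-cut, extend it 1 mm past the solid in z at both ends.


difference() {
  cube([280, 250, 70]);
  translate([190, 160, -1]) cylinder(h = 72, r = 80);
}


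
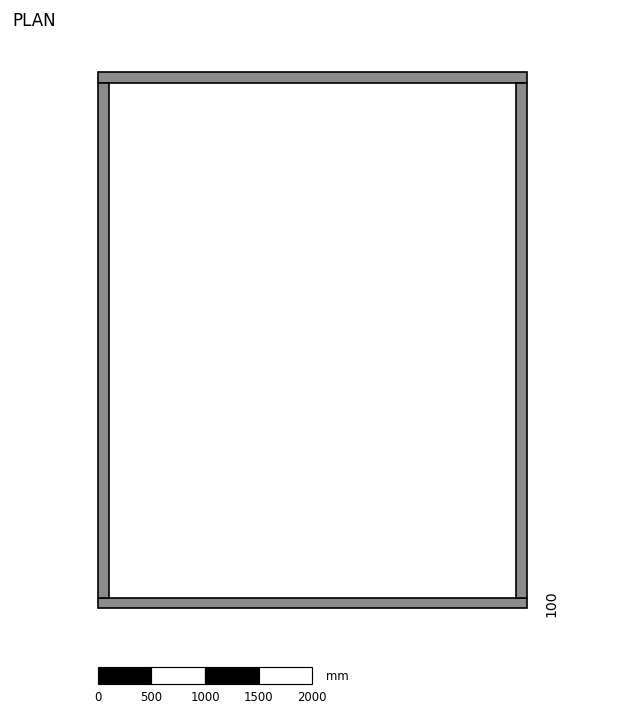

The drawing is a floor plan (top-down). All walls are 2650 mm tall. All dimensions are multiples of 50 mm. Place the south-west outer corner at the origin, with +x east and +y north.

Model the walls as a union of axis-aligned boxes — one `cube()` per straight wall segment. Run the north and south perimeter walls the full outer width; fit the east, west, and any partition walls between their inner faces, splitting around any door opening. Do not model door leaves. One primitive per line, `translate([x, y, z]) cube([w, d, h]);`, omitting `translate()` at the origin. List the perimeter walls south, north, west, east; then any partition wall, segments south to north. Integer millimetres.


cube([4000, 100, 2650]);
translate([0, 4900, 0]) cube([4000, 100, 2650]);
translate([0, 100, 0]) cube([100, 4800, 2650]);
translate([3900, 100, 0]) cube([100, 4800, 2650]);


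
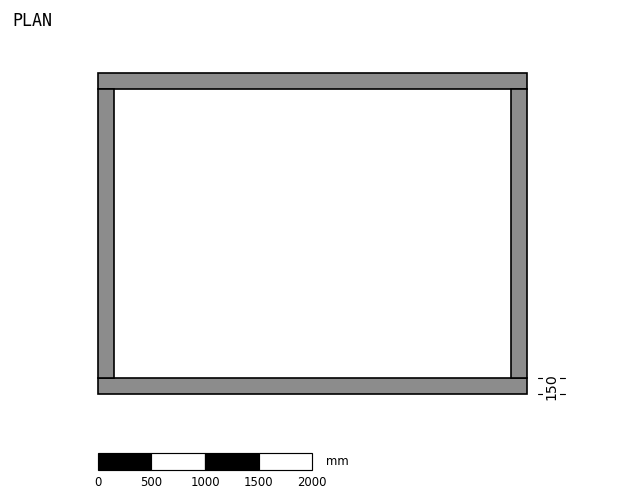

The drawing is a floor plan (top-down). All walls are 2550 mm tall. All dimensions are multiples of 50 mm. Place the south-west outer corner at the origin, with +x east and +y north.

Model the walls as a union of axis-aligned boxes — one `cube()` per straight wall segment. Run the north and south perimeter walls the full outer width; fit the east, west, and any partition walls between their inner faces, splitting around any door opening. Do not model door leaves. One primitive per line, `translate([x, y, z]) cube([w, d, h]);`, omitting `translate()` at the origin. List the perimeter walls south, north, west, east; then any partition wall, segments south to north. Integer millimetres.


cube([4000, 150, 2550]);
translate([0, 2850, 0]) cube([4000, 150, 2550]);
translate([0, 150, 0]) cube([150, 2700, 2550]);
translate([3850, 150, 0]) cube([150, 2700, 2550]);


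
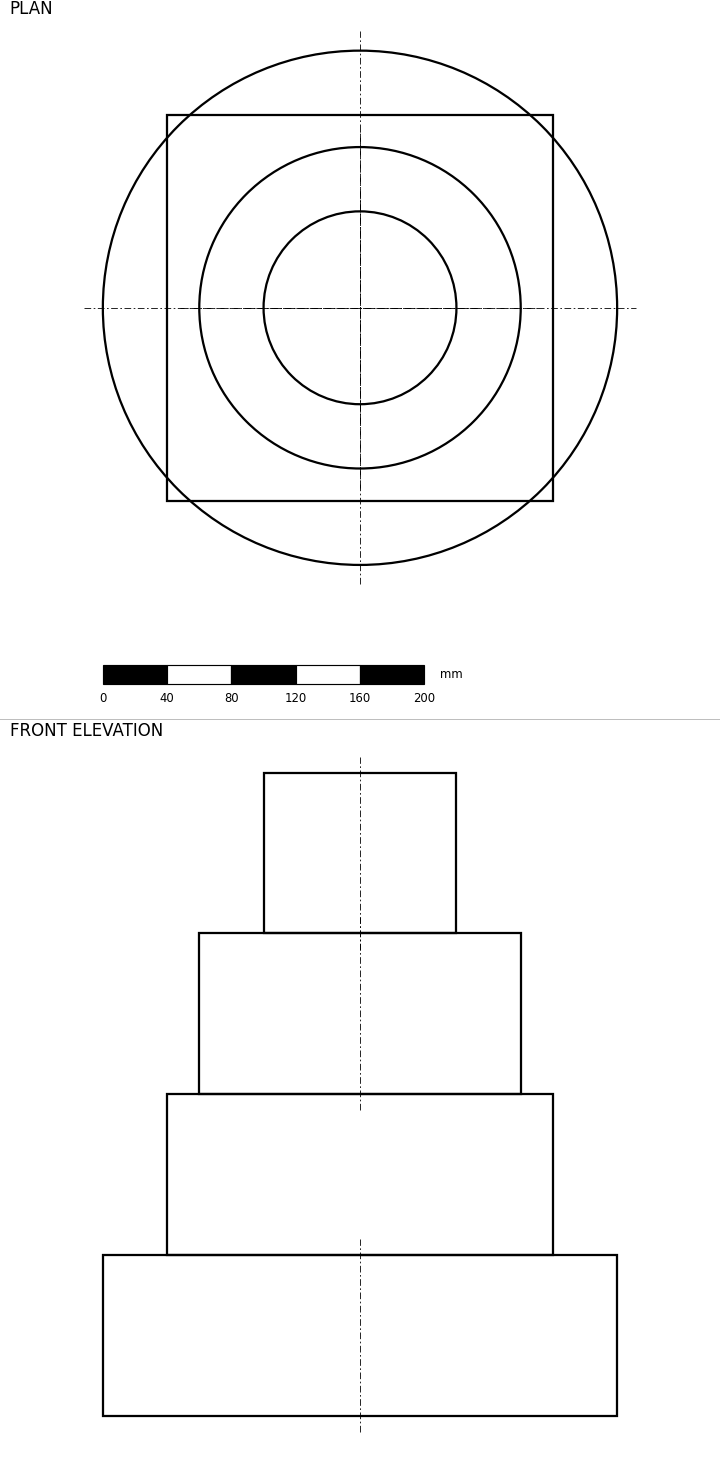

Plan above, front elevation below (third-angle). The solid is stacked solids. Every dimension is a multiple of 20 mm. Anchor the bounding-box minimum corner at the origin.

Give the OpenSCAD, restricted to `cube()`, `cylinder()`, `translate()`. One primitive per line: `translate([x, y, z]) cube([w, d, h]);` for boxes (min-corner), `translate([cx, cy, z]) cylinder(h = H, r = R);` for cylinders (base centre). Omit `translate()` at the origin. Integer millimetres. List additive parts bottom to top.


translate([160, 160, 0]) cylinder(h = 100, r = 160);
translate([40, 40, 100]) cube([240, 240, 100]);
translate([160, 160, 200]) cylinder(h = 100, r = 100);
translate([160, 160, 300]) cylinder(h = 100, r = 60);


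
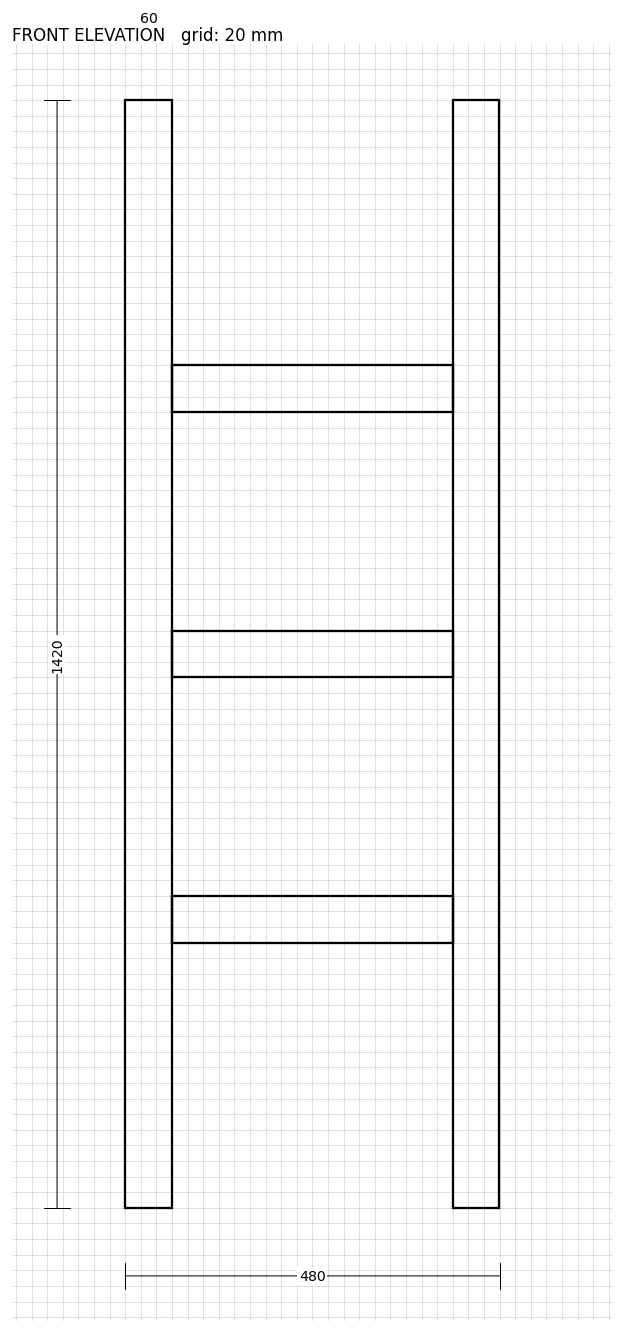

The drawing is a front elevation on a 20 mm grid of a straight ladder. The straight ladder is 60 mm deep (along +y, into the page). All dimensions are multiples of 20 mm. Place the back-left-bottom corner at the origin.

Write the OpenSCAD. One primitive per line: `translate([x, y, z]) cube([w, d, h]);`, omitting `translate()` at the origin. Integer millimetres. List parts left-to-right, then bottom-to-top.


cube([60, 60, 1420]);
translate([60, 0, 340]) cube([360, 60, 60]);
translate([60, 0, 680]) cube([360, 60, 60]);
translate([60, 0, 1020]) cube([360, 60, 60]);
translate([420, 0, 0]) cube([60, 60, 1420]);
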